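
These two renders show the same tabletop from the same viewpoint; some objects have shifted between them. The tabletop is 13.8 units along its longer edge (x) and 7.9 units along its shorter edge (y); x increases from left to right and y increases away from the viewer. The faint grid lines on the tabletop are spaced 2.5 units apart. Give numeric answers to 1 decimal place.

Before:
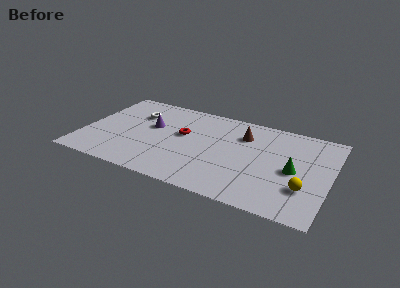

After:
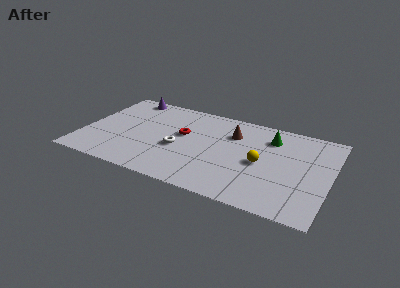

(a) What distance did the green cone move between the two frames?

2.8

From (11.8, 3.7) to (10.3, 6.1), the green cone covered √(1.5² + 2.4²) ≈ 2.8 units.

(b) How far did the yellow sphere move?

2.8

The yellow sphere moved from about (12.5, 2.4) to (10.0, 3.7), a distance of √(2.5² + 1.3²) ≈ 2.8.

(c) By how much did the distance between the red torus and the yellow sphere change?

-2.7

The distance was about 7.3 in the first image and 4.6 in the second, so they moved 2.7 units closer together.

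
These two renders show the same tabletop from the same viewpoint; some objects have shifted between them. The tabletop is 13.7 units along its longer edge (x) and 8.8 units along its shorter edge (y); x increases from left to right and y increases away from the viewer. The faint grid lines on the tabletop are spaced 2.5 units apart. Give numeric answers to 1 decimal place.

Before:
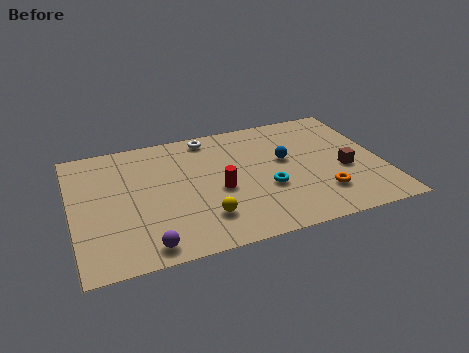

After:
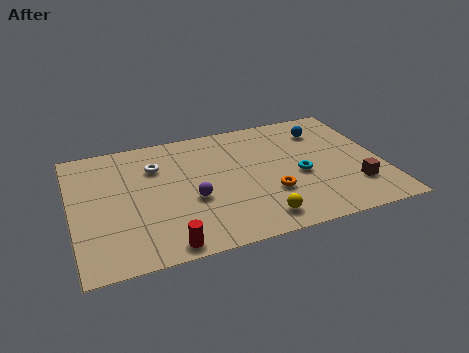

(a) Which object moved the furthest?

the red cylinder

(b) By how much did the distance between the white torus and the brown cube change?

+2.3

The distance was about 7.1 in the first image and 9.4 in the second, so they moved 2.3 units further apart.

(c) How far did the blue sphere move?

2.5

The blue sphere was near (9.5, 5.1) before and (11.4, 6.8) after, so it travelled √(1.9² + 1.7²) ≈ 2.5 units.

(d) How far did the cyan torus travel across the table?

1.6

From (8.5, 3.3) to (10.0, 3.8), the cyan torus covered √(1.5² + 0.5²) ≈ 1.6 units.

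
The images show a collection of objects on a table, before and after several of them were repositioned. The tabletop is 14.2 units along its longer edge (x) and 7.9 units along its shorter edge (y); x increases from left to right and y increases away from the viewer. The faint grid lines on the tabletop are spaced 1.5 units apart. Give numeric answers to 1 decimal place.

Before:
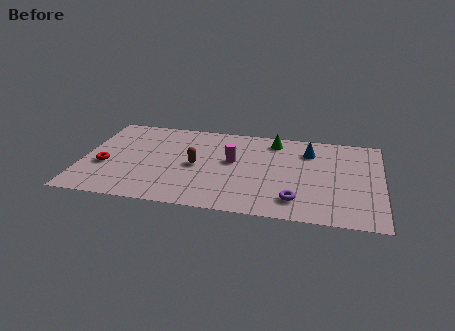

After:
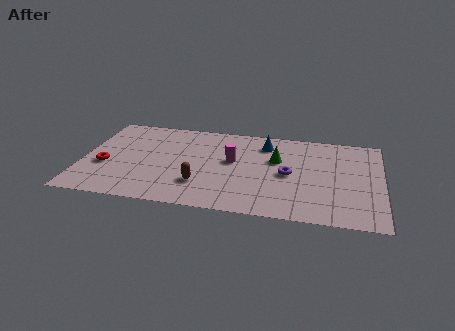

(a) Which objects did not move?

the magenta cylinder and the red torus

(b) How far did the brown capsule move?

1.6

The brown capsule was near (5.4, 3.8) before and (5.7, 2.2) after, so it travelled √(0.3² + 1.6²) ≈ 1.6 units.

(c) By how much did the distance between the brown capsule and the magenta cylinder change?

+0.9

The distance was about 1.8 in the first image and 2.7 in the second, so they moved 0.9 units further apart.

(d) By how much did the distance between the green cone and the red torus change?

-0.4

Before: roughly 8.7 units apart; after: 8.3. That's 0.4 units closer together.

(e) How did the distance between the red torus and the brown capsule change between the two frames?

+0.3

The distance was about 4.4 in the first image and 4.7 in the second, so they moved 0.3 units further apart.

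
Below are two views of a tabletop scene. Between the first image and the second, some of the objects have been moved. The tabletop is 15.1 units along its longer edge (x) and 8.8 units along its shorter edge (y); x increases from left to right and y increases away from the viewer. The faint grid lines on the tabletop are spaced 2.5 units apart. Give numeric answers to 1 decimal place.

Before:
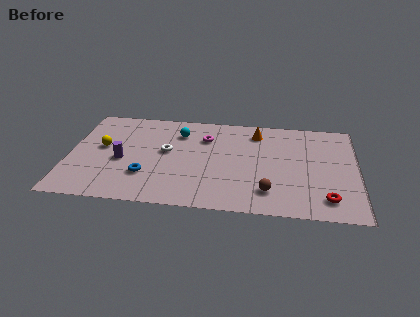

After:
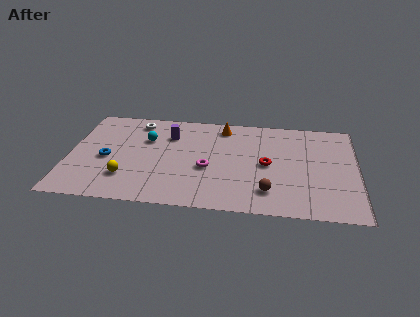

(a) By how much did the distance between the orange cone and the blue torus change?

-0.3

They were about 7.3 units apart before and 7.0 after — 0.3 units closer together.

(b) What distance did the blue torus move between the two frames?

2.5

The blue torus moved from about (4.1, 2.6) to (2.0, 3.9), a distance of √(2.1² + 1.3²) ≈ 2.5.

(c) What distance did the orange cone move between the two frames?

1.8

From (9.8, 7.2) to (8.0, 7.5), the orange cone covered √(1.8² + 0.3²) ≈ 1.8 units.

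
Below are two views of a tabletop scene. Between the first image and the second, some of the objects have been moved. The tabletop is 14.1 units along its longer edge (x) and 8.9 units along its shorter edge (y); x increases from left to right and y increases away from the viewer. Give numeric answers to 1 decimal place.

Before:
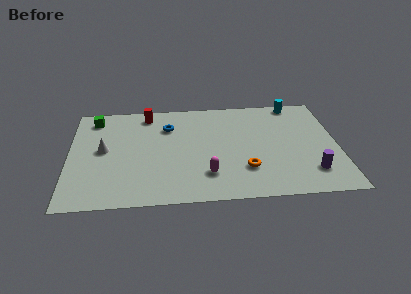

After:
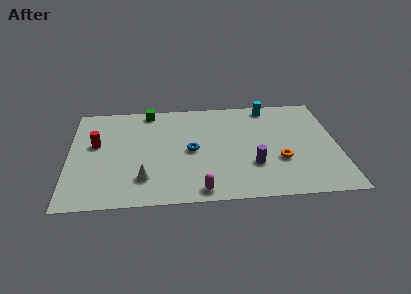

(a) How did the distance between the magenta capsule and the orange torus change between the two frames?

+2.7

The distance was about 2.0 in the first image and 4.7 in the second, so they moved 2.7 units further apart.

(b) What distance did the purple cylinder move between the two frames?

3.1

From (12.6, 2.0) to (9.6, 2.8), the purple cylinder covered √(3.0² + 0.8²) ≈ 3.1 units.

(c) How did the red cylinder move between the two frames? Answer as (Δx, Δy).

(-2.7, -2.5)

From the two frames, the red cylinder sits at roughly (4.1, 7.7) before and (1.4, 5.2) after.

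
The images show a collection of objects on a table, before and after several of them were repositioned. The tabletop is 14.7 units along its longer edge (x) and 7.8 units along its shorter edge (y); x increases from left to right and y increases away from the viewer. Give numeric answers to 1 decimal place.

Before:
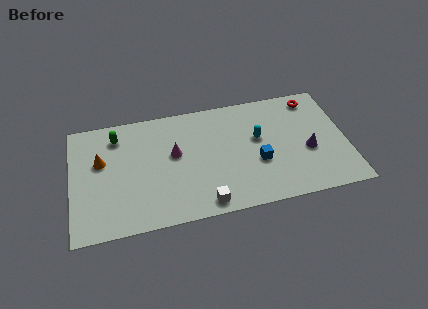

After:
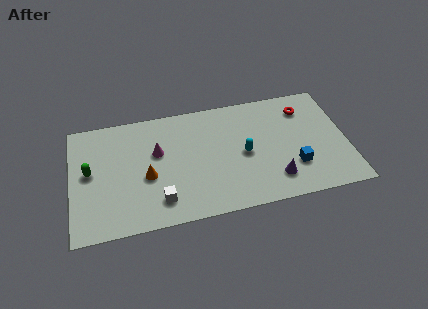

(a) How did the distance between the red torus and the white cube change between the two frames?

+0.7

The distance was about 8.5 in the first image and 9.2 in the second, so they moved 0.7 units further apart.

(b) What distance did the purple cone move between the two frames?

2.4

From (12.6, 3.2) to (10.7, 1.7), the purple cone covered √(1.9² + 1.5²) ≈ 2.4 units.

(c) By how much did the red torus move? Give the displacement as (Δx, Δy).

(-0.5, -0.6)

From the two frames, the red torus sits at roughly (13.1, 6.7) before and (12.6, 6.1) after.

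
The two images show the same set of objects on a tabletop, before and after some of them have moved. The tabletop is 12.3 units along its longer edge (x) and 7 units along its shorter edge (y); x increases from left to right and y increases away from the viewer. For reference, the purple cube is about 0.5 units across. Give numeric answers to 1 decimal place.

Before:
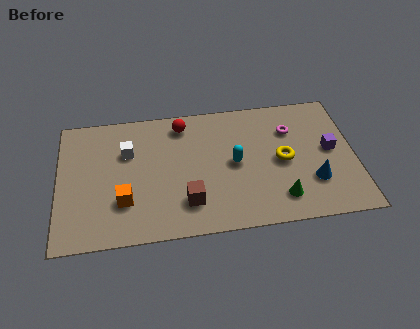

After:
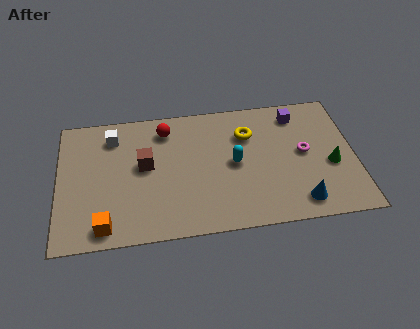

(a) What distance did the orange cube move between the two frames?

1.4

The orange cube was near (2.7, 2.1) before and (1.9, 0.9) after, so it travelled √(0.8² + 1.2²) ≈ 1.4 units.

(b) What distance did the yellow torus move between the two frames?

2.1

The yellow torus was near (9.3, 3.4) before and (7.9, 5.0) after, so it travelled √(1.4² + 1.6²) ≈ 2.1 units.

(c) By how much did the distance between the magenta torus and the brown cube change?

+1.1

The distance was about 5.5 in the first image and 6.6 in the second, so they moved 1.1 units further apart.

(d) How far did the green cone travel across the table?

2.7

The green cone moved from about (9.1, 1.4) to (11.3, 2.9), a distance of √(2.2² + 1.5²) ≈ 2.7.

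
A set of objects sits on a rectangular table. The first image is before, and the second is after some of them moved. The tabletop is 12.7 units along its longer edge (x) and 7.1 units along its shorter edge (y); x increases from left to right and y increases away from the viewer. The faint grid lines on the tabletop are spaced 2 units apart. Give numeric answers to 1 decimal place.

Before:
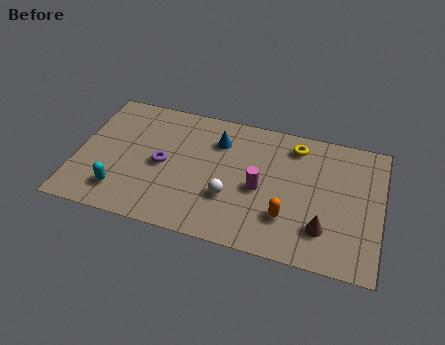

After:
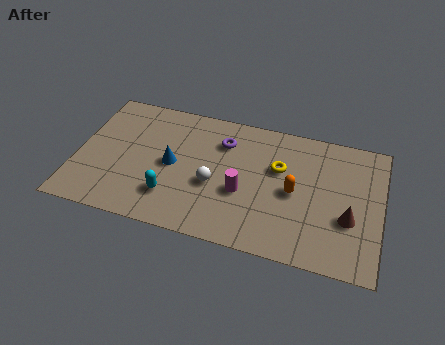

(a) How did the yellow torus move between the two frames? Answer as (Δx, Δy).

(-0.6, -1.4)

The yellow torus was at about (9.0, 5.9) and moved to about (8.4, 4.5).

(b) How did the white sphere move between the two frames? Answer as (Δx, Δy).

(-0.7, 0.5)

From the two frames, the white sphere sits at roughly (6.5, 2.4) before and (5.8, 2.9) after.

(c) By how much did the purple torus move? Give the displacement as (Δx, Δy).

(2.4, 1.9)

The purple torus was at about (3.6, 3.4) and moved to about (6.0, 5.3).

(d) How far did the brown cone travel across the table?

1.3

From (10.4, 1.8) to (11.4, 2.6), the brown cone covered √(1.0² + 0.8²) ≈ 1.3 units.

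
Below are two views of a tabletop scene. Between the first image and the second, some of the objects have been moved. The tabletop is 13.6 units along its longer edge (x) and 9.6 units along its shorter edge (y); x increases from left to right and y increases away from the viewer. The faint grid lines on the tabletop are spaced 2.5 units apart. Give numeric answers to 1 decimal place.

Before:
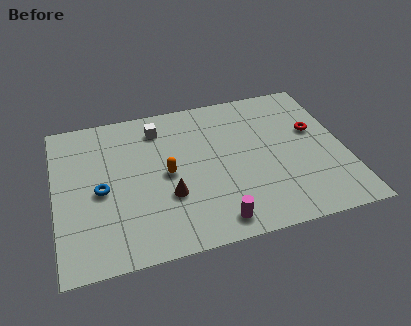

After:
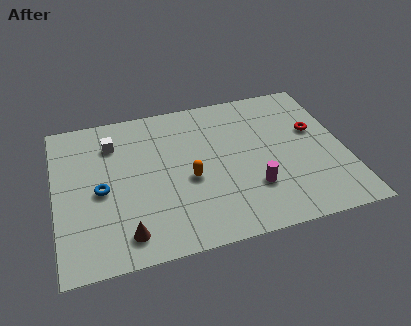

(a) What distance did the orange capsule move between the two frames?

1.2

From (5.2, 4.7) to (6.2, 4.1), the orange capsule covered √(1.0² + 0.6²) ≈ 1.2 units.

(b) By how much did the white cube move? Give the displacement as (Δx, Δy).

(-2.2, -0.5)

The white cube started near (5.0, 7.8) and ended near (2.8, 7.3).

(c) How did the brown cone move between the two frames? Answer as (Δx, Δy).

(-2.1, -1.8)

From the two frames, the brown cone sits at roughly (5.2, 3.3) before and (3.1, 1.5) after.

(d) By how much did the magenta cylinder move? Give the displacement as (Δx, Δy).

(1.9, 1.6)

The magenta cylinder was at about (7.2, 1.2) and moved to about (9.1, 2.8).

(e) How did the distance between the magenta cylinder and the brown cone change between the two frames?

+3.2

The distance was about 2.9 in the first image and 6.1 in the second, so they moved 3.2 units further apart.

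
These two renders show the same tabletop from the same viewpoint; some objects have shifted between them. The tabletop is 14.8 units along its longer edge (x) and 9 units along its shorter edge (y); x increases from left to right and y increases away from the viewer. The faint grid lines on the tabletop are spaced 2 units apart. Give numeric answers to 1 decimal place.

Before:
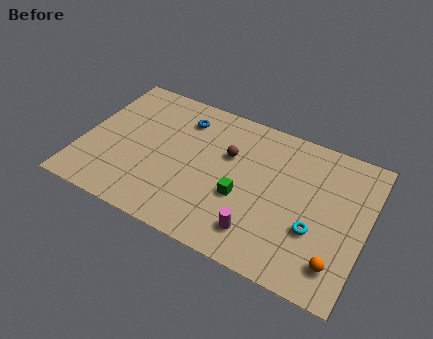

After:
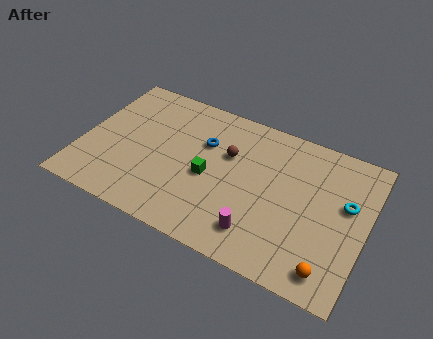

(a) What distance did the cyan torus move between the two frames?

2.6

The cyan torus moved from about (12.3, 3.2) to (13.7, 5.4), a distance of √(1.4² + 2.2²) ≈ 2.6.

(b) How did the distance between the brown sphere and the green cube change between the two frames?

-0.5

Before: roughly 2.5 units apart; after: 2.0. That's 0.5 units closer together.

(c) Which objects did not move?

the brown sphere and the magenta cylinder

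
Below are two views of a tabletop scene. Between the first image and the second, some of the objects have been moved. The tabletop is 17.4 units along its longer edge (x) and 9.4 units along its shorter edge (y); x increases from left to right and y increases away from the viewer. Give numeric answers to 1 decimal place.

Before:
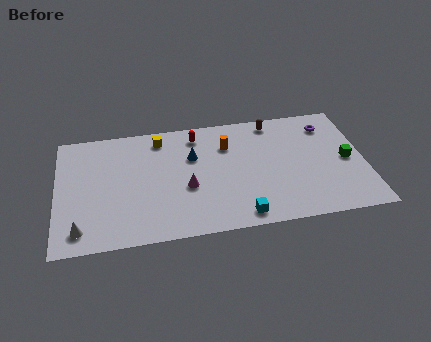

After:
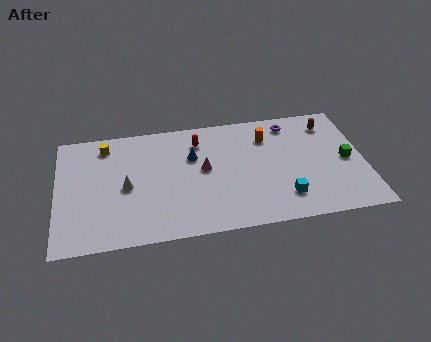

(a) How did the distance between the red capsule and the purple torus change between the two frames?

-2.2

The distance was about 7.5 in the first image and 5.3 in the second, so they moved 2.2 units closer together.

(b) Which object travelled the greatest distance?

the white cone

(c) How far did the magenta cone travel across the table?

1.6

From (7.3, 3.8) to (8.3, 5.1), the magenta cone covered √(1.0² + 1.3²) ≈ 1.6 units.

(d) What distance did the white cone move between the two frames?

3.9

The white cone was near (1.3, 1.5) before and (3.9, 4.4) after, so it travelled √(2.6² + 2.9²) ≈ 3.9 units.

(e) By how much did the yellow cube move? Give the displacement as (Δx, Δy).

(-3.1, -0.1)

The yellow cube was at about (5.9, 8.0) and moved to about (2.8, 7.9).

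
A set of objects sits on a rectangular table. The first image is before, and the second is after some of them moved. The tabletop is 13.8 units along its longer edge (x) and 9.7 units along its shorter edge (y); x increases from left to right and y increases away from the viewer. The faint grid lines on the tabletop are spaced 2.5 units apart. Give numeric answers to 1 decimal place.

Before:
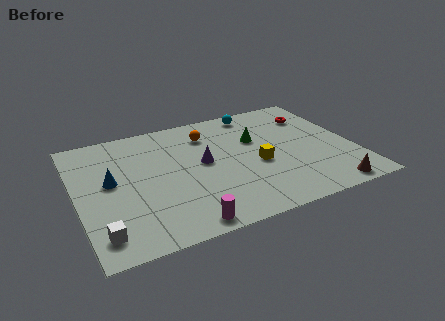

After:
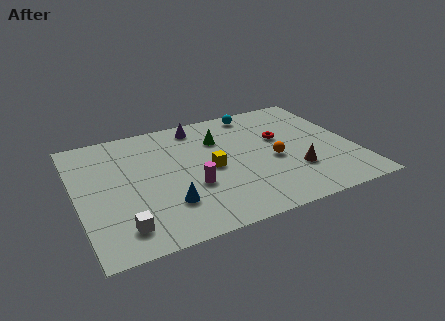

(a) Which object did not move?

the cyan sphere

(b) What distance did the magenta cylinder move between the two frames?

2.7

From (4.8, 0.9) to (5.5, 3.5), the magenta cylinder covered √(0.7² + 2.6²) ≈ 2.7 units.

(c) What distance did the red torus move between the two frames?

2.4

The red torus was near (12.2, 7.3) before and (10.3, 5.9) after, so it travelled √(1.9² + 1.4²) ≈ 2.4 units.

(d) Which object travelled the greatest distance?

the orange sphere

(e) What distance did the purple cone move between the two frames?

3.2

The purple cone was near (6.3, 5.2) before and (6.4, 8.4) after, so it travelled √(0.1² + 3.2²) ≈ 3.2 units.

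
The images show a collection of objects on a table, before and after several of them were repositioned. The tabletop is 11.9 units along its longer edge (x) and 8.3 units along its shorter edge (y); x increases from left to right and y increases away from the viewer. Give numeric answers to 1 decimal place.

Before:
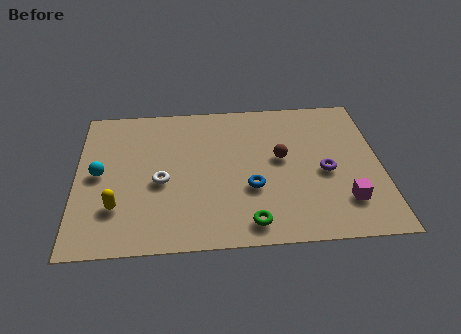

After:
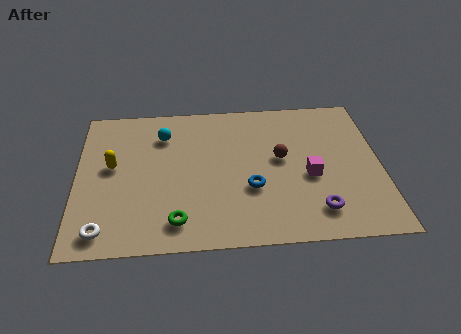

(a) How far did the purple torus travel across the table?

2.1

From (9.7, 3.7) to (9.3, 1.6), the purple torus covered √(0.4² + 2.1²) ≈ 2.1 units.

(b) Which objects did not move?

the blue torus and the brown sphere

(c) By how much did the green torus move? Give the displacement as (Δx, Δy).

(-2.8, 0.3)

From the two frames, the green torus sits at roughly (6.7, 1.1) before and (3.9, 1.4) after.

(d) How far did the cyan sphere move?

3.3

The cyan sphere moved from about (0.9, 4.2) to (3.4, 6.3), a distance of √(2.5² + 2.1²) ≈ 3.3.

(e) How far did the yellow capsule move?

2.3

The yellow capsule moved from about (1.6, 2.3) to (1.4, 4.6), a distance of √(0.2² + 2.3²) ≈ 2.3.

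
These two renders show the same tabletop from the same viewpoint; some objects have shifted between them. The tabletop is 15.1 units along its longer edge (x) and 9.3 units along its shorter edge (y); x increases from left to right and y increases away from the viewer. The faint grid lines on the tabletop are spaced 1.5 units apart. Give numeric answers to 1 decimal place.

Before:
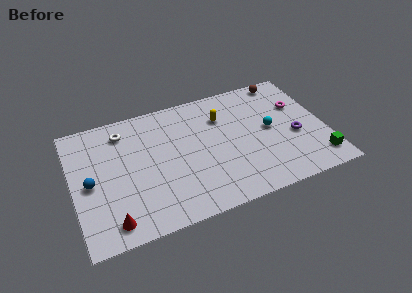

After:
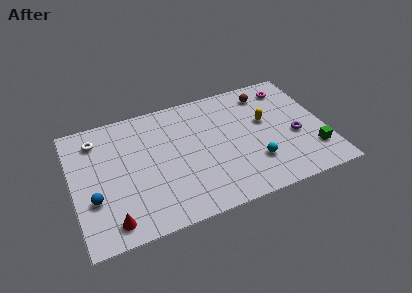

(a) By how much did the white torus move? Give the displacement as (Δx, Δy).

(-1.6, -0.1)

From the two frames, the white torus sits at roughly (3.2, 7.6) before and (1.6, 7.5) after.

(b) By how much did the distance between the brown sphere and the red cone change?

-1.4

Before: roughly 13.2 units apart; after: 11.8. That's 1.4 units closer together.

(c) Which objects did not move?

the red cone and the purple torus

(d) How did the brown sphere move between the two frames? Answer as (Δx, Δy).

(-1.2, -0.7)

From the two frames, the brown sphere sits at roughly (13.1, 8.4) before and (11.9, 7.7) after.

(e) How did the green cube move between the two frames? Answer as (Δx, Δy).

(-0.2, 0.7)

From the two frames, the green cube sits at roughly (14.3, 1.6) before and (14.1, 2.3) after.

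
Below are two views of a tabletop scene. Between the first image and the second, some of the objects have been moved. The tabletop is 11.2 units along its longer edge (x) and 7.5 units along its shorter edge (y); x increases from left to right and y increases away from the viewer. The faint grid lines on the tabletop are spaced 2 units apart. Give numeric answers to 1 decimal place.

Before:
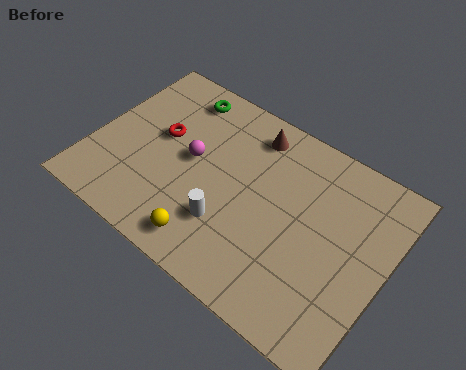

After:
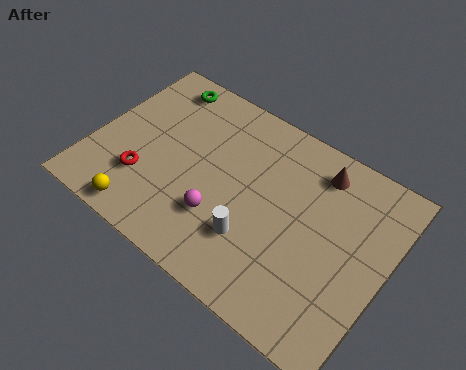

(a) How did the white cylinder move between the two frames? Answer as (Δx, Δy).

(1.0, 0.0)

The white cylinder started near (5.5, 2.2) and ended near (6.5, 2.2).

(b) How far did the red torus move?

2.1

From (2.4, 4.3) to (2.2, 2.2), the red torus covered √(0.2² + 2.1²) ≈ 2.1 units.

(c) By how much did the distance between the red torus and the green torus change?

+2.2

Before: roughly 2.1 units apart; after: 4.3. That's 2.2 units further apart.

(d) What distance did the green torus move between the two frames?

0.8

The green torus was near (2.7, 6.4) before and (1.9, 6.5) after, so it travelled √(0.8² + 0.1²) ≈ 0.8 units.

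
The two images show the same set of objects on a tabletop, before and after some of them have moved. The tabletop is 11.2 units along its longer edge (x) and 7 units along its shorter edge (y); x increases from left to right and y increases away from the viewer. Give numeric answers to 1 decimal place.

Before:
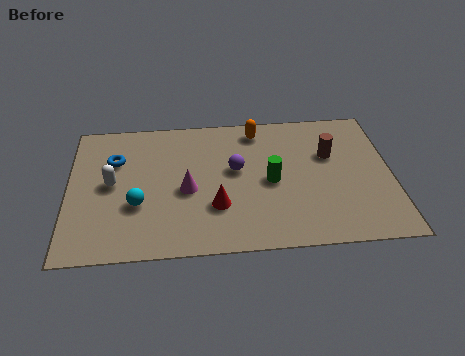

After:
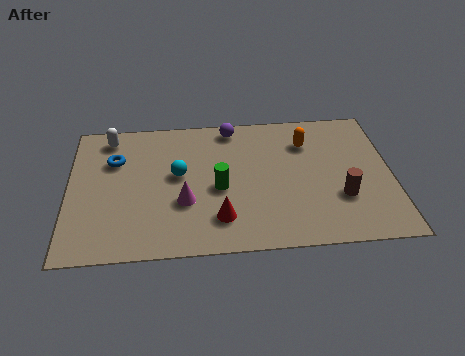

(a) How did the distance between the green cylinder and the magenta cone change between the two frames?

-1.6

They were about 2.9 units apart before and 1.3 after — 1.6 units closer together.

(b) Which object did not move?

the blue torus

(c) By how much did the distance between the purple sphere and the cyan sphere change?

-0.7

Before: roughly 3.7 units apart; after: 3.0. That's 0.7 units closer together.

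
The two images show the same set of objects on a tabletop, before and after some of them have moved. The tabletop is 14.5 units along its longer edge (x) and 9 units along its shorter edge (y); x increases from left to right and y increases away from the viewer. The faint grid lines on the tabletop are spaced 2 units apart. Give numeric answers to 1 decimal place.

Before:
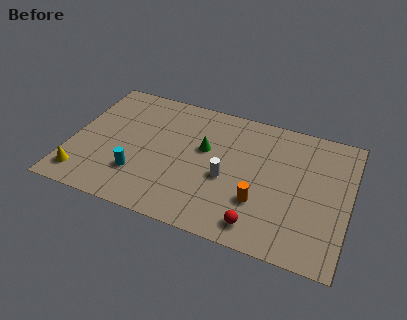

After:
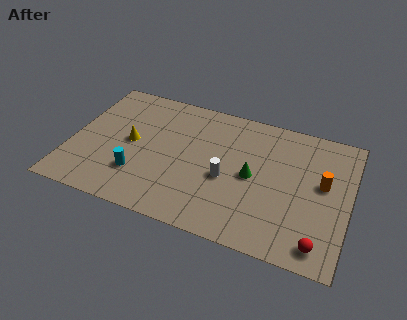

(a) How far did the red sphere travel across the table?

3.1

From (10.1, 1.3) to (13.2, 1.2), the red sphere covered √(3.1² + 0.1²) ≈ 3.1 units.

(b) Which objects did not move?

the white cylinder and the cyan cylinder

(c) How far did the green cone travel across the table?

2.8

The green cone was near (6.9, 5.4) before and (9.5, 4.4) after, so it travelled √(2.6² + 1.0²) ≈ 2.8 units.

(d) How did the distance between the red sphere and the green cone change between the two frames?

-0.3

Before: roughly 5.2 units apart; after: 4.9. That's 0.3 units closer together.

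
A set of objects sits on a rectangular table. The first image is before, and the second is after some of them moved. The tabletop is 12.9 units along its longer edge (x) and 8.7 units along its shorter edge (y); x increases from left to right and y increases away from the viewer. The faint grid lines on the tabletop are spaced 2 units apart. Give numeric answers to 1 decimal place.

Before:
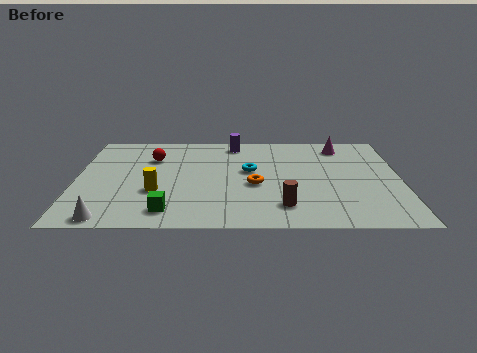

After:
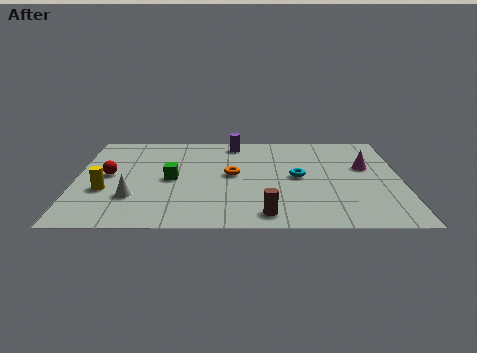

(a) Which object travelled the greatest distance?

the green cube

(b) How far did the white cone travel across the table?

2.0

From (1.4, 0.8) to (2.3, 2.6), the white cone covered √(0.9² + 1.8²) ≈ 2.0 units.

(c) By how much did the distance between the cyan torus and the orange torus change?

+1.3

Before: roughly 1.3 units apart; after: 2.6. That's 1.3 units further apart.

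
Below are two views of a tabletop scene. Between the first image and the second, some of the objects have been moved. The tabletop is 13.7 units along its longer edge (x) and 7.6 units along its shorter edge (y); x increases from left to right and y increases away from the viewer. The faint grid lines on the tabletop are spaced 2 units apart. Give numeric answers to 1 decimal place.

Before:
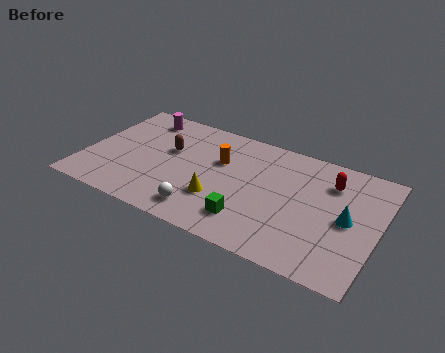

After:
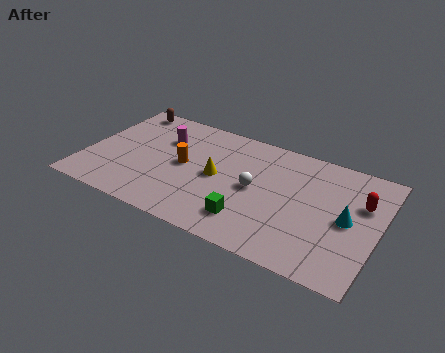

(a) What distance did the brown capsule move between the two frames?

3.3

The brown capsule was near (3.8, 4.6) before and (1.3, 6.8) after, so it travelled √(2.5² + 2.2²) ≈ 3.3 units.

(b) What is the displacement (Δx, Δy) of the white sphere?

(2.1, 2.5)

From the two frames, the white sphere sits at roughly (5.9, 1.3) before and (8.0, 3.8) after.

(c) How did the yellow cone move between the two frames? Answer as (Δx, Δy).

(-0.3, 1.4)

From the two frames, the yellow cone sits at roughly (6.5, 2.4) before and (6.2, 3.8) after.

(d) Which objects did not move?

the green cube and the cyan cone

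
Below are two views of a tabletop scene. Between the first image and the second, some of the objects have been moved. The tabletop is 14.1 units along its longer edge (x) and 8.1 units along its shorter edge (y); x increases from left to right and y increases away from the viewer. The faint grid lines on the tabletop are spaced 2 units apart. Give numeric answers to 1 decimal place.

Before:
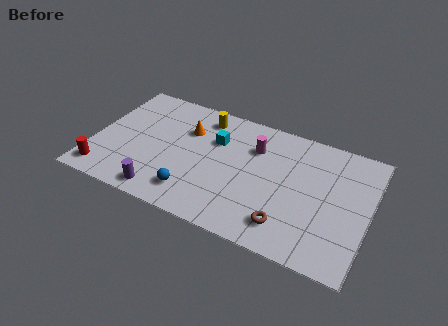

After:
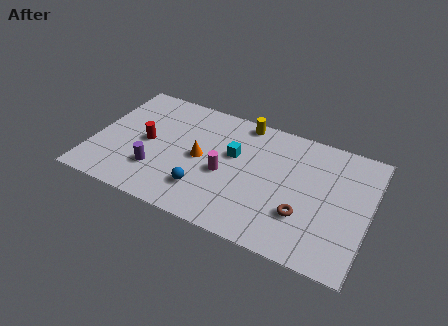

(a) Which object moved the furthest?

the red cylinder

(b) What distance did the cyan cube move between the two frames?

1.2

The cyan cube moved from about (6.1, 5.5) to (7.1, 4.9), a distance of √(1.0² + 0.6²) ≈ 1.2.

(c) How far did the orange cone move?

1.8

From (4.6, 5.6) to (5.5, 4.0), the orange cone covered √(0.9² + 1.6²) ≈ 1.8 units.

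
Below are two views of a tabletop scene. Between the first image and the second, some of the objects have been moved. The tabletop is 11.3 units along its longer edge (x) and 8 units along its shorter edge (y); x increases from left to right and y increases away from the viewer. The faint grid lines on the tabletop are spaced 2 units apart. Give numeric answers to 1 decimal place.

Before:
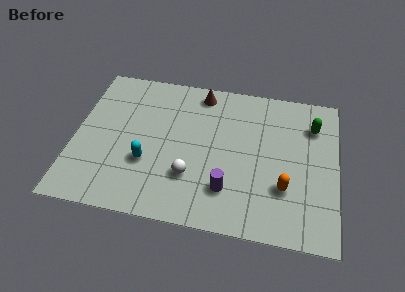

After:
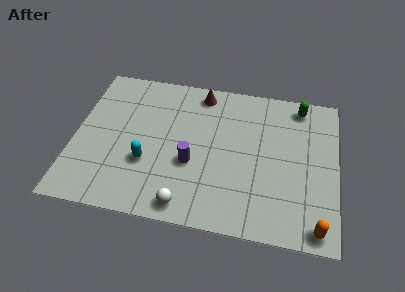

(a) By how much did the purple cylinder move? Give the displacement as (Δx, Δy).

(-1.6, 1.1)

From the two frames, the purple cylinder sits at roughly (6.7, 2.0) before and (5.1, 3.1) after.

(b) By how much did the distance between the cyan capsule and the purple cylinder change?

-1.7

Before: roughly 3.6 units apart; after: 1.9. That's 1.7 units closer together.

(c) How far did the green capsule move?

1.2

From (10.2, 6.0) to (9.6, 7.0), the green capsule covered √(0.6² + 1.0²) ≈ 1.2 units.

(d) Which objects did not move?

the brown cone and the cyan capsule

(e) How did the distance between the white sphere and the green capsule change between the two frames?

+1.4

They were about 6.2 units apart before and 7.6 after — 1.4 units further apart.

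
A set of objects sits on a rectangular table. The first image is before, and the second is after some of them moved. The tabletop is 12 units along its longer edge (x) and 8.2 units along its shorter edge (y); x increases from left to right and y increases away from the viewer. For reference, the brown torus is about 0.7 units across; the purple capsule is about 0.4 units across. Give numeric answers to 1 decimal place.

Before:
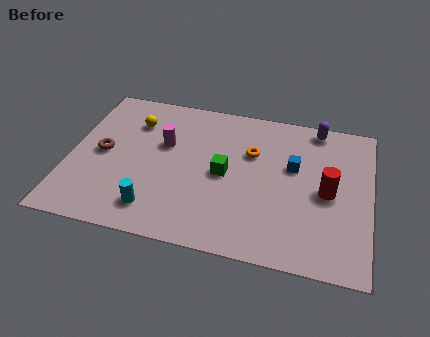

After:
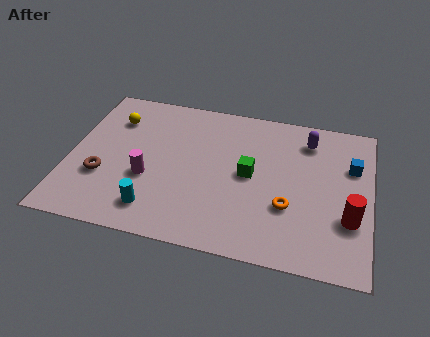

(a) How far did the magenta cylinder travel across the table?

2.1

From (3.7, 5.1) to (3.2, 3.1), the magenta cylinder covered √(0.5² + 2.0²) ≈ 2.1 units.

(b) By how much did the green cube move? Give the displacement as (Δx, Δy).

(1.0, 0.2)

The green cube was at about (6.2, 4.0) and moved to about (7.2, 4.2).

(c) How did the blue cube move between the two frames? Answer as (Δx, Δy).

(2.3, 0.5)

From the two frames, the blue cube sits at roughly (8.9, 5.0) before and (11.2, 5.5) after.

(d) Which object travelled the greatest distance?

the orange torus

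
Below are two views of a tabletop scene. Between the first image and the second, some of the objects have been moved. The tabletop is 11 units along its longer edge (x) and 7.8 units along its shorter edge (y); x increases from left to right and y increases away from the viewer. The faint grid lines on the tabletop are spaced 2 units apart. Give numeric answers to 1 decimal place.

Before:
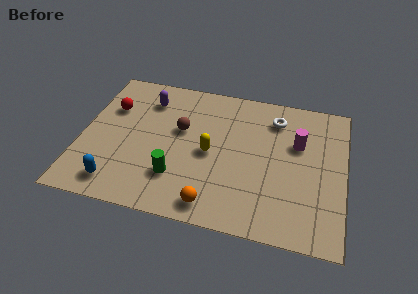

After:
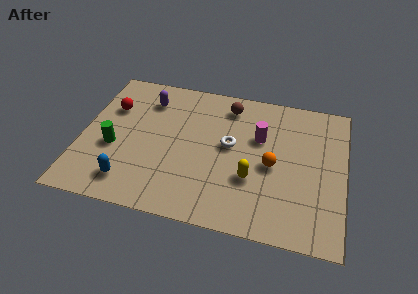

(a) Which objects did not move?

the red sphere and the purple capsule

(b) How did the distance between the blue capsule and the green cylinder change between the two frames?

-0.7

The distance was about 2.6 in the first image and 1.9 in the second, so they moved 0.7 units closer together.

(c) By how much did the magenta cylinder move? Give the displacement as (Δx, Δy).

(-1.6, 0.0)

The magenta cylinder was at about (9.0, 5.0) and moved to about (7.4, 5.0).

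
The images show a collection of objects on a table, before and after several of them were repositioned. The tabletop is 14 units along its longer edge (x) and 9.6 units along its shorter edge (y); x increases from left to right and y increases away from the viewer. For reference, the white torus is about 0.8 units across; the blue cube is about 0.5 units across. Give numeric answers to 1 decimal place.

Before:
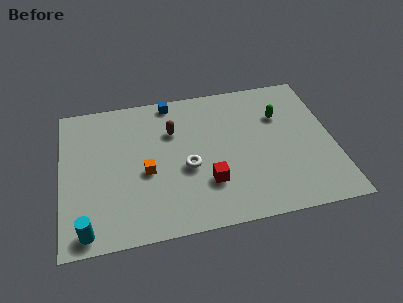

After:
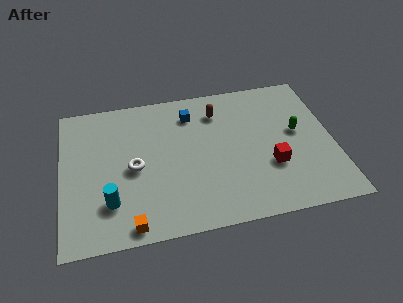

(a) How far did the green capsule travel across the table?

1.5

From (11.4, 6.6) to (12.2, 5.3), the green capsule covered √(0.8² + 1.3²) ≈ 1.5 units.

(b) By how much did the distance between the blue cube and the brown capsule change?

-0.7

They were about 2.1 units apart before and 1.4 after — 0.7 units closer together.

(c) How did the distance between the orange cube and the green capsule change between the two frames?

+2.3

They were about 7.5 units apart before and 9.8 after — 2.3 units further apart.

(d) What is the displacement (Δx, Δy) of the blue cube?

(1.0, -1.1)

From the two frames, the blue cube sits at roughly (5.8, 8.7) before and (6.8, 7.6) after.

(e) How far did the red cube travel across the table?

3.3

The red cube moved from about (7.4, 2.8) to (10.7, 3.3), a distance of √(3.3² + 0.5²) ≈ 3.3.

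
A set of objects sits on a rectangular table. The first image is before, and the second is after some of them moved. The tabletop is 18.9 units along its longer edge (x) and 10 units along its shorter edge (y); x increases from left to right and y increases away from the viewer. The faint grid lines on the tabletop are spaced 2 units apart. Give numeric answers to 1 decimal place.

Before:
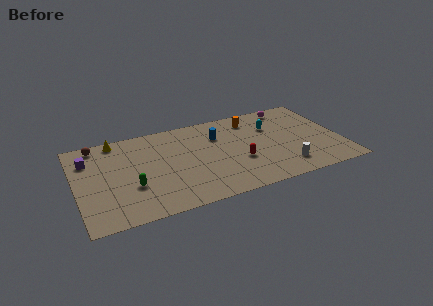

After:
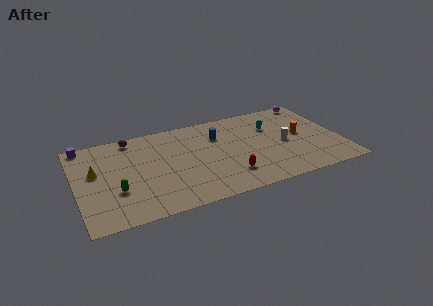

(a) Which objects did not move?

the cyan capsule and the blue cylinder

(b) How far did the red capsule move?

1.6

From (11.5, 3.7) to (10.6, 2.4), the red capsule covered √(0.9² + 1.3²) ≈ 1.6 units.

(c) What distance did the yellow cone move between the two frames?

3.5

From (3.1, 9.0) to (1.4, 5.9), the yellow cone covered √(1.7² + 3.1²) ≈ 3.5 units.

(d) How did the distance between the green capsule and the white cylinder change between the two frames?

+1.4

Before: roughly 10.9 units apart; after: 12.3. That's 1.4 units further apart.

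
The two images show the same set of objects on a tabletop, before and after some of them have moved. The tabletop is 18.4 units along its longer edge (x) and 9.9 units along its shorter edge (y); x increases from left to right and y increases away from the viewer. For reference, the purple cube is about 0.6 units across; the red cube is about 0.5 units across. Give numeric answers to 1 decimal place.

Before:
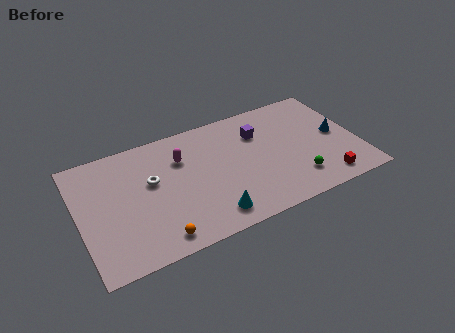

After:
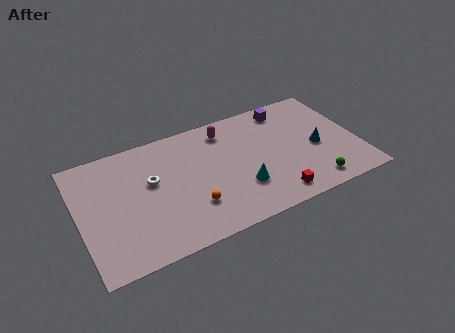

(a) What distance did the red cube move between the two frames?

3.4

The red cube was near (15.8, 1.4) before and (12.4, 1.4) after, so it travelled √(3.4² + 0.0²) ≈ 3.4 units.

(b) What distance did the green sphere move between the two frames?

1.3

From (14.0, 2.2) to (15.0, 1.4), the green sphere covered √(1.0² + 0.8²) ≈ 1.3 units.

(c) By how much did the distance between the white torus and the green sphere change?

+1.2

They were about 9.9 units apart before and 11.1 after — 1.2 units further apart.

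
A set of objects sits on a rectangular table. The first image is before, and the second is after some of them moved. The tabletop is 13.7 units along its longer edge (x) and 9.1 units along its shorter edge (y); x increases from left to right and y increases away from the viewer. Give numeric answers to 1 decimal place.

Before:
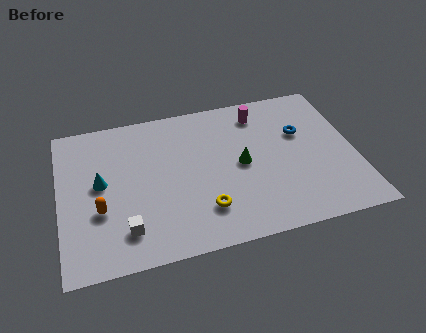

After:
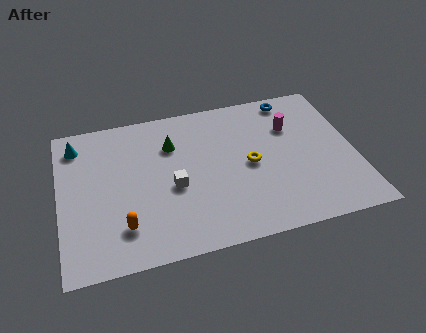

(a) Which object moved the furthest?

the green cone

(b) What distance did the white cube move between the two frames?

3.0

The white cube moved from about (2.9, 1.9) to (5.2, 3.9), a distance of √(2.3² + 2.0²) ≈ 3.0.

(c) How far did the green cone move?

3.7

The green cone was near (8.4, 4.5) before and (5.3, 6.5) after, so it travelled √(3.1² + 2.0²) ≈ 3.7 units.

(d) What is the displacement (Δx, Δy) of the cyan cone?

(-1.0, 2.6)

The cyan cone started near (1.9, 4.9) and ended near (0.9, 7.5).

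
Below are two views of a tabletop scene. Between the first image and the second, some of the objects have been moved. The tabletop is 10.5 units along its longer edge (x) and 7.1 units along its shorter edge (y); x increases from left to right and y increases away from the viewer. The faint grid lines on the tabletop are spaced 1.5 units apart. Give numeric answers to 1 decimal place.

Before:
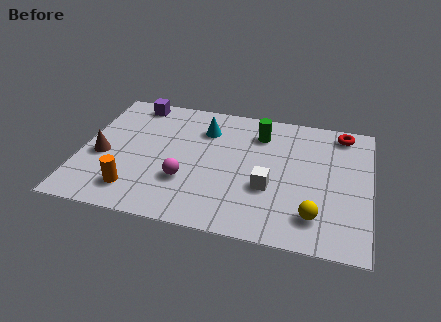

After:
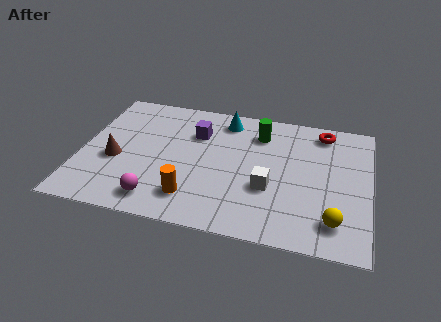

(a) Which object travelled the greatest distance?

the purple cube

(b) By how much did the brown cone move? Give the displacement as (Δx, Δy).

(0.5, -0.1)

From the two frames, the brown cone sits at roughly (0.8, 3.0) before and (1.3, 2.9) after.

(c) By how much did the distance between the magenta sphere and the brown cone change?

-0.7

Before: roughly 3.2 units apart; after: 2.5. That's 0.7 units closer together.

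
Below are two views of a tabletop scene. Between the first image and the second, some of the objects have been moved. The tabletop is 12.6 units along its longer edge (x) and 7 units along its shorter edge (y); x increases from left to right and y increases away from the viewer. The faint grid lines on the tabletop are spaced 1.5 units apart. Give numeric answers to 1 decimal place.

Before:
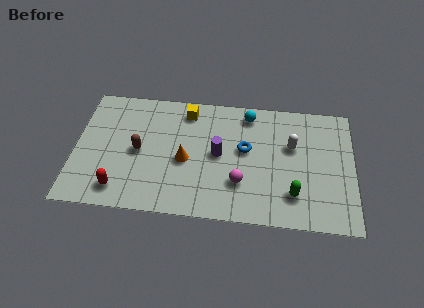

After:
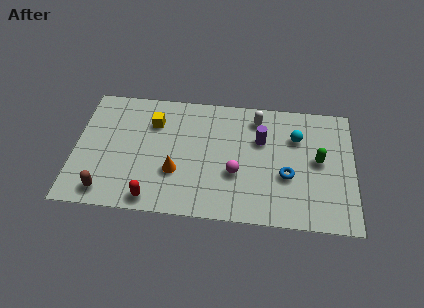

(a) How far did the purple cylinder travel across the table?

2.1

The purple cylinder moved from about (6.5, 3.6) to (8.4, 4.6), a distance of √(1.9² + 1.0²) ≈ 2.1.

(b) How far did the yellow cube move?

1.7

The yellow cube moved from about (5.0, 5.9) to (3.5, 5.1), a distance of √(1.5² + 0.8²) ≈ 1.7.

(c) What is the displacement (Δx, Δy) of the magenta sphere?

(-0.2, 0.5)

The magenta sphere started near (7.5, 2.1) and ended near (7.3, 2.6).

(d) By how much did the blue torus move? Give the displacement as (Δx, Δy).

(1.9, -1.3)

The blue torus was at about (7.7, 4.0) and moved to about (9.6, 2.7).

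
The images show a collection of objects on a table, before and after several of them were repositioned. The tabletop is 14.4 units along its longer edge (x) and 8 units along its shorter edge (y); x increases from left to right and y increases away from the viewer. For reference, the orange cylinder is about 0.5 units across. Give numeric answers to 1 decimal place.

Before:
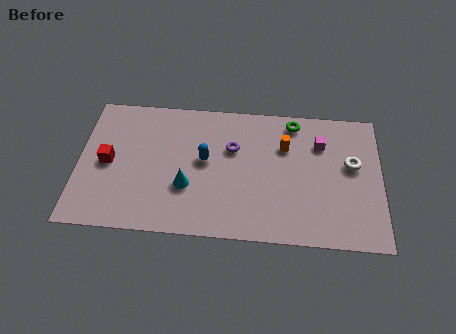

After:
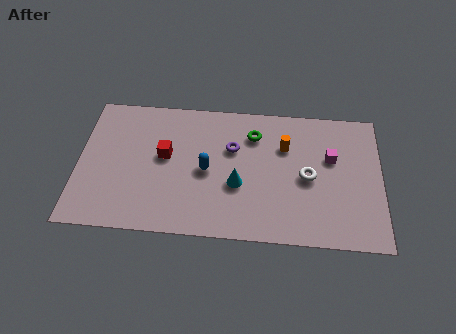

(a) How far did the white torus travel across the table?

2.3

The white torus was near (13.0, 4.7) before and (10.9, 3.8) after, so it travelled √(2.1² + 0.9²) ≈ 2.3 units.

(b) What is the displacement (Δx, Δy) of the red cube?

(2.7, 0.6)

From the two frames, the red cube sits at roughly (1.4, 3.9) before and (4.1, 4.5) after.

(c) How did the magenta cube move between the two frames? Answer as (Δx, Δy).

(0.5, -0.8)

The magenta cube was at about (11.5, 5.8) and moved to about (12.0, 5.0).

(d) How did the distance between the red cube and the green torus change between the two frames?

-4.8

The distance was about 9.3 in the first image and 4.5 in the second, so they moved 4.8 units closer together.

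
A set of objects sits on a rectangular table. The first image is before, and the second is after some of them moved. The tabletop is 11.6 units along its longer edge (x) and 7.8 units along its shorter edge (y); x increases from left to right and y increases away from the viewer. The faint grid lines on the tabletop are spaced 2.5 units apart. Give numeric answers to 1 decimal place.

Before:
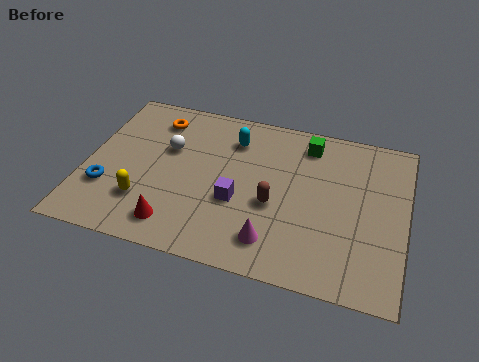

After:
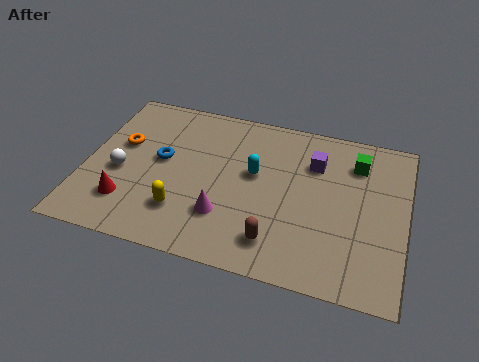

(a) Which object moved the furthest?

the purple cube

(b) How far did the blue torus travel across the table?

2.6

The blue torus was near (0.9, 2.4) before and (2.7, 4.3) after, so it travelled √(1.8² + 1.9²) ≈ 2.6 units.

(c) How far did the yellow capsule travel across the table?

1.4

The yellow capsule moved from about (2.3, 2.1) to (3.7, 2.0), a distance of √(1.4² + 0.1²) ≈ 1.4.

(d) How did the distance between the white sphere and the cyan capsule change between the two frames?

+2.4

They were about 2.5 units apart before and 4.9 after — 2.4 units further apart.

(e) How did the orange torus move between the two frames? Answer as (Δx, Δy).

(-1.1, -1.6)

The orange torus was at about (2.3, 6.3) and moved to about (1.2, 4.7).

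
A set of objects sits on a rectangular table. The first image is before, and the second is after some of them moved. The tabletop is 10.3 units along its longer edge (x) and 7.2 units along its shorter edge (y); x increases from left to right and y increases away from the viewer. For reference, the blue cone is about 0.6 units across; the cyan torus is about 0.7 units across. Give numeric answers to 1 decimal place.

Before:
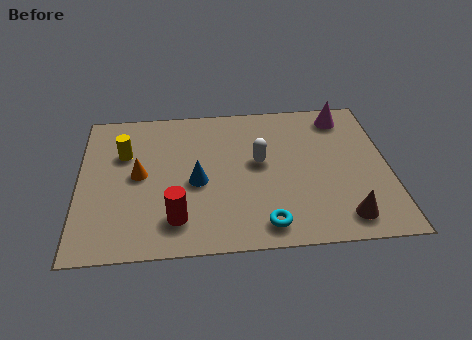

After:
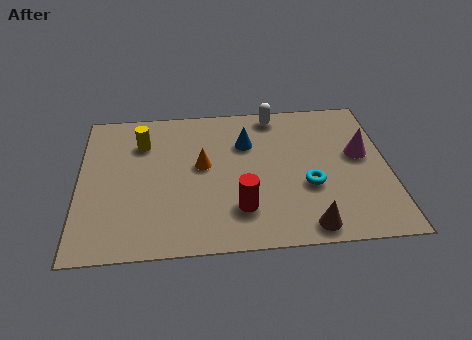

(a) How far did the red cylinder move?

2.1

The red cylinder moved from about (3.2, 1.5) to (5.3, 1.8), a distance of √(2.1² + 0.3²) ≈ 2.1.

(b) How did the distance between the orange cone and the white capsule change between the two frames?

-0.5

The distance was about 4.0 in the first image and 3.5 in the second, so they moved 0.5 units closer together.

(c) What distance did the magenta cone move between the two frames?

2.1

From (8.9, 6.1) to (9.4, 4.1), the magenta cone covered √(0.5² + 2.0²) ≈ 2.1 units.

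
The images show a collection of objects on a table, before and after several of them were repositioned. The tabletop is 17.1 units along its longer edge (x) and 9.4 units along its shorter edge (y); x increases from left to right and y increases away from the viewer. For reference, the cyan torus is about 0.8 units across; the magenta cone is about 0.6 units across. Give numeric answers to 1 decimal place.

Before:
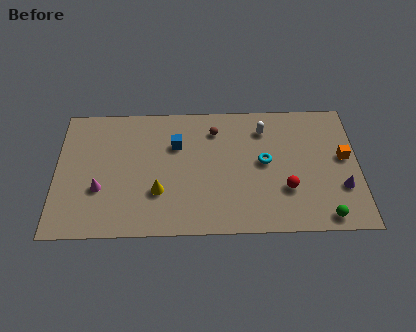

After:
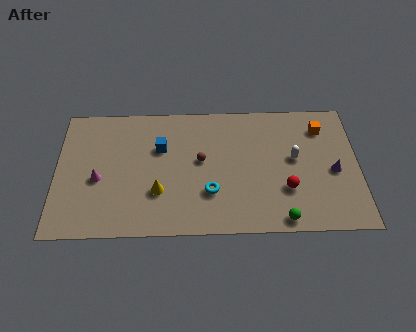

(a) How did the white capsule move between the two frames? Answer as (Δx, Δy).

(1.7, -2.2)

The white capsule started near (11.8, 7.4) and ended near (13.5, 5.2).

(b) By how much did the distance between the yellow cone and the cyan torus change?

-3.4

They were about 6.3 units apart before and 2.9 after — 3.4 units closer together.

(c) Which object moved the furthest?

the cyan torus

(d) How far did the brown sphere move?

2.3

The brown sphere was near (9.0, 7.4) before and (8.2, 5.2) after, so it travelled √(0.8² + 2.2²) ≈ 2.3 units.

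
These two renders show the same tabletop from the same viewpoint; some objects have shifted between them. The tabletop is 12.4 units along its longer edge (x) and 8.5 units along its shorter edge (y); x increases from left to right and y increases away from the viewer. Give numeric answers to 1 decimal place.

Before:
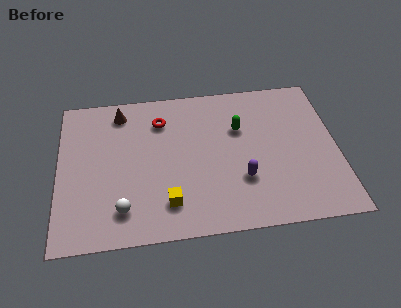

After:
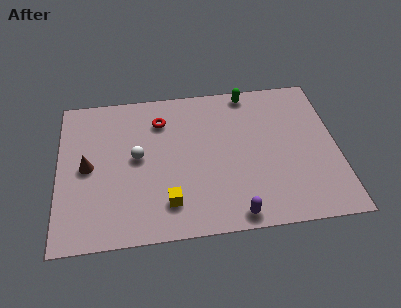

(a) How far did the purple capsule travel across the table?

1.9

The purple capsule moved from about (8.1, 2.7) to (7.7, 0.8), a distance of √(0.4² + 1.9²) ≈ 1.9.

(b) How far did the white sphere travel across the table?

2.9

The white sphere was near (2.8, 1.7) before and (3.5, 4.5) after, so it travelled √(0.7² + 2.8²) ≈ 2.9 units.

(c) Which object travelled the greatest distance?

the brown cone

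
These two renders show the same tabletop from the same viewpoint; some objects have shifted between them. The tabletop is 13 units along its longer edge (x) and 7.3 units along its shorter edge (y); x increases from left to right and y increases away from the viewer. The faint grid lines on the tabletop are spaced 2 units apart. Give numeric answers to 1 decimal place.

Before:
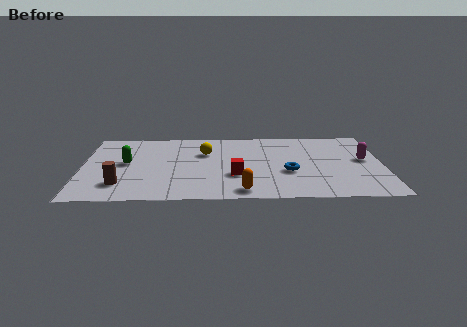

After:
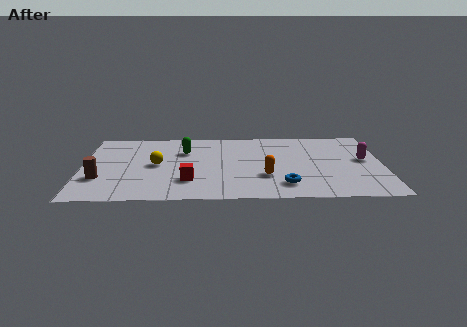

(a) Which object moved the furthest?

the green capsule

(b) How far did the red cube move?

2.1

From (6.6, 2.5) to (4.6, 2.0), the red cube covered √(2.0² + 0.5²) ≈ 2.1 units.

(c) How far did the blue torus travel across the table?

1.3

From (8.9, 2.8) to (8.7, 1.5), the blue torus covered √(0.2² + 1.3²) ≈ 1.3 units.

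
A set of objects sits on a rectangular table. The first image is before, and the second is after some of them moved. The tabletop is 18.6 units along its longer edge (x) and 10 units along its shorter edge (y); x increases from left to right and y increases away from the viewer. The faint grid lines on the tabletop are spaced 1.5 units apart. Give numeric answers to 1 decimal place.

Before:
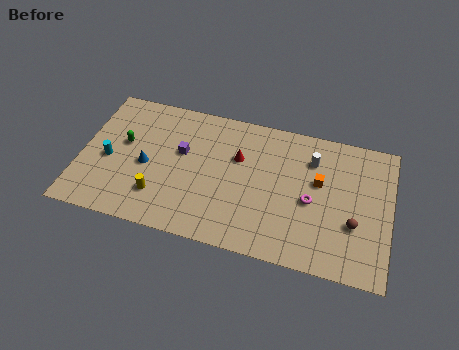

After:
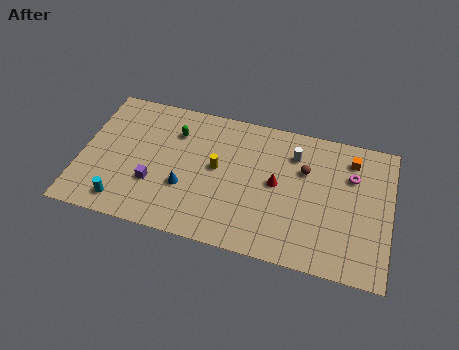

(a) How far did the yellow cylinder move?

4.4

From (4.9, 2.5) to (8.2, 5.4), the yellow cylinder covered √(3.3² + 2.9²) ≈ 4.4 units.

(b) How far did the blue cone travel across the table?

2.6

From (4.0, 4.5) to (6.4, 3.5), the blue cone covered √(2.4² + 1.0²) ≈ 2.6 units.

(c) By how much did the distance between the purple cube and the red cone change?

+4.1

They were about 3.4 units apart before and 7.5 after — 4.1 units further apart.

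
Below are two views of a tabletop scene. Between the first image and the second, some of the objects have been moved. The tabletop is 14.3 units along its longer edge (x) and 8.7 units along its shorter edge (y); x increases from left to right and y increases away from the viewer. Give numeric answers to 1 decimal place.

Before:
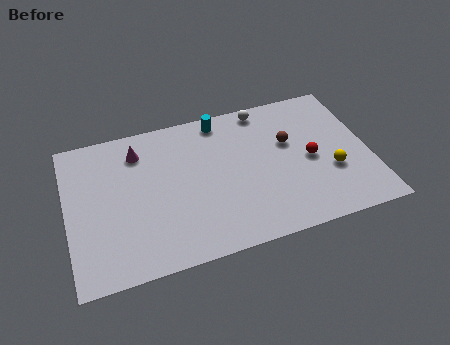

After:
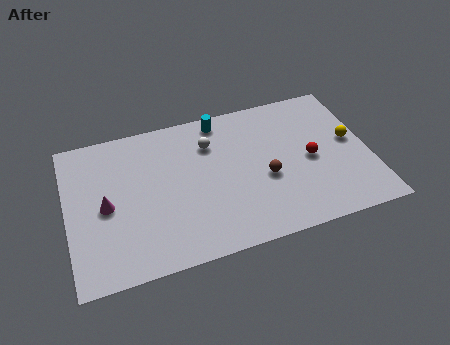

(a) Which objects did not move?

the cyan cylinder and the red sphere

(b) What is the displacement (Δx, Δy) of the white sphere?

(-2.7, -1.4)

From the two frames, the white sphere sits at roughly (9.6, 7.8) before and (6.9, 6.4) after.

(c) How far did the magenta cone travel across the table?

3.3

From (3.5, 6.9) to (1.8, 4.1), the magenta cone covered √(1.7² + 2.8²) ≈ 3.3 units.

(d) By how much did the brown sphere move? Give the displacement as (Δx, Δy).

(-1.3, -1.8)

The brown sphere was at about (10.6, 5.4) and moved to about (9.3, 3.6).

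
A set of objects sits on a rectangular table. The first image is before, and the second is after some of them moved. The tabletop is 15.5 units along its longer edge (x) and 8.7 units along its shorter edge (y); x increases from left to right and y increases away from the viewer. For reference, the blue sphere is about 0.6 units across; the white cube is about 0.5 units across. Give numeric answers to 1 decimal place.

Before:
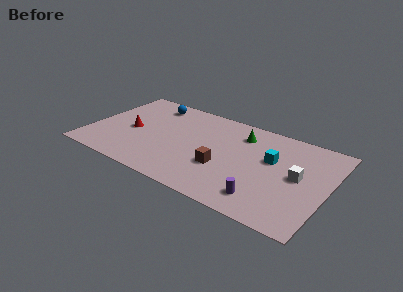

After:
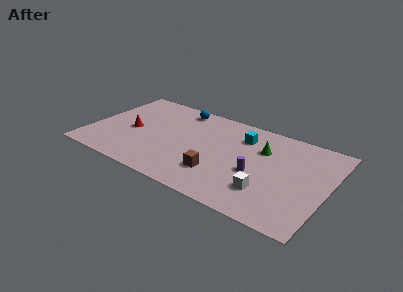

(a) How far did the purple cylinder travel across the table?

2.2

The purple cylinder moved from about (11.8, 1.6) to (11.0, 3.6), a distance of √(0.8² + 2.0²) ≈ 2.2.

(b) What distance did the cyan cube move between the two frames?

2.5

The cyan cube moved from about (11.8, 5.3) to (9.7, 6.6), a distance of √(2.1² + 1.3²) ≈ 2.5.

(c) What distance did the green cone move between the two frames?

1.7

The green cone was near (9.6, 6.8) before and (11.1, 6.0) after, so it travelled √(1.5² + 0.8²) ≈ 1.7 units.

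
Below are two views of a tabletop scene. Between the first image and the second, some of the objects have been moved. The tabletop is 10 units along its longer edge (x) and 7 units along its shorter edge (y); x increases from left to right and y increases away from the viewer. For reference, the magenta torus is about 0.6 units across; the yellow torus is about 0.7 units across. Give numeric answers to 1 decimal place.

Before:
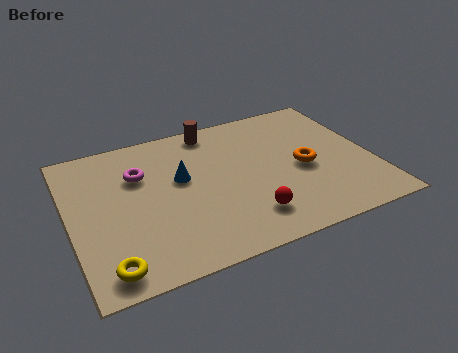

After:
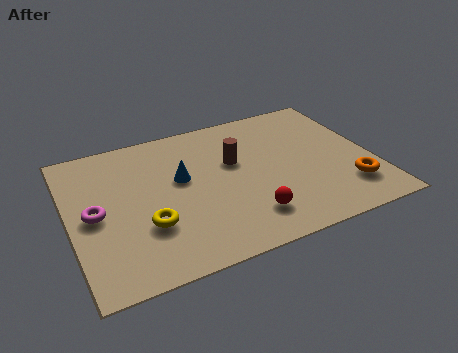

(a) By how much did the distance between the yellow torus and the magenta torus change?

-2.2

The distance was about 4.1 in the first image and 1.9 in the second, so they moved 2.2 units closer together.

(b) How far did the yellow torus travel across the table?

2.0

The yellow torus was near (1.0, 0.9) before and (2.4, 2.3) after, so it travelled √(1.4² + 1.4²) ≈ 2.0 units.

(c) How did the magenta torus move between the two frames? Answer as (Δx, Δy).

(-1.6, -1.4)

The magenta torus started near (2.4, 4.8) and ended near (0.8, 3.4).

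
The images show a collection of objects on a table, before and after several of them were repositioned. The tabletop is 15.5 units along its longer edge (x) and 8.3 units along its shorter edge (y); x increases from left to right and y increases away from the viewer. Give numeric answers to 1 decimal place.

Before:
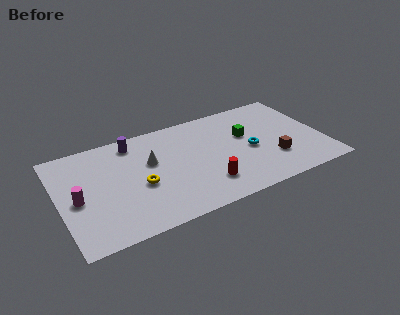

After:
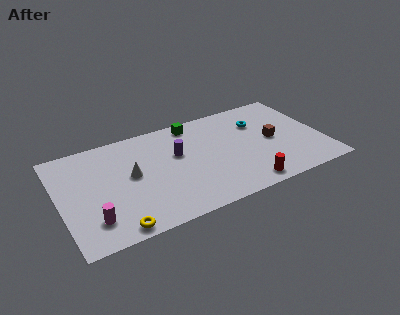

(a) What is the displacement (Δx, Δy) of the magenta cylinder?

(0.7, -1.9)

From the two frames, the magenta cylinder sits at roughly (1.0, 3.8) before and (1.7, 1.9) after.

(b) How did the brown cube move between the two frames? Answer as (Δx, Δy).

(0.2, 1.6)

The brown cube started near (12.4, 2.5) and ended near (12.6, 4.1).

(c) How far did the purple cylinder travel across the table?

3.1

The purple cylinder moved from about (4.6, 7.1) to (7.0, 5.1), a distance of √(2.4² + 2.0²) ≈ 3.1.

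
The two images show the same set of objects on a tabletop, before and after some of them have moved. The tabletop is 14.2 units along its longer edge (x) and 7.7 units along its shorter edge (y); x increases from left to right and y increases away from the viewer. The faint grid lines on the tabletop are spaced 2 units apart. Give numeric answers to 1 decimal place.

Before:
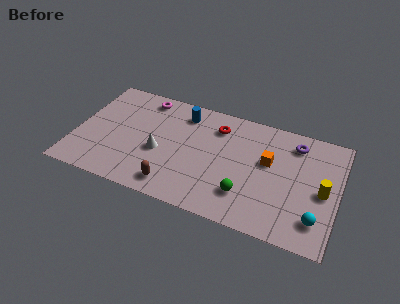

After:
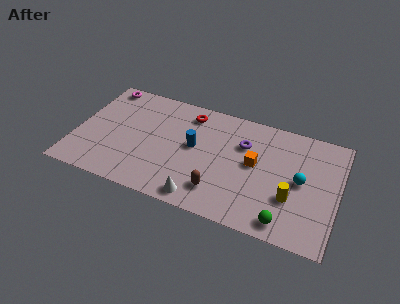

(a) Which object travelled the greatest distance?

the white cone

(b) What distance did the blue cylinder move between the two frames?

2.2

The blue cylinder moved from about (5.6, 6.3) to (6.4, 4.2), a distance of √(0.8² + 2.1²) ≈ 2.2.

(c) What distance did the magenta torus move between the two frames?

2.3

The magenta torus moved from about (3.4, 6.7) to (1.1, 6.9), a distance of √(2.3² + 0.2²) ≈ 2.3.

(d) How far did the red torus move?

1.6

From (7.5, 6.0) to (5.9, 6.4), the red torus covered √(1.6² + 0.4²) ≈ 1.6 units.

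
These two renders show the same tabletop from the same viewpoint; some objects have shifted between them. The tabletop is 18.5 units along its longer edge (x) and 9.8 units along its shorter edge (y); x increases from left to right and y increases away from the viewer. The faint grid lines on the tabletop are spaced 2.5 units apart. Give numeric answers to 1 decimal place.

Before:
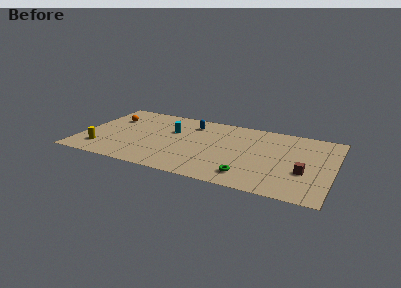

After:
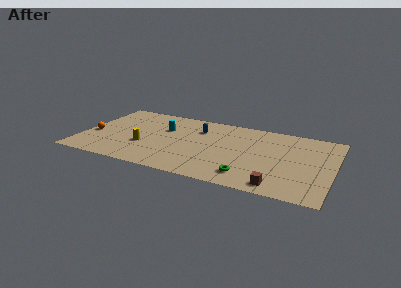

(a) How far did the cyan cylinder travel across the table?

0.6

The cyan cylinder was near (6.5, 6.3) before and (5.9, 6.4) after, so it travelled √(0.6² + 0.1²) ≈ 0.6 units.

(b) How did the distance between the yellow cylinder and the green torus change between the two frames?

-2.8

Before: roughly 10.9 units apart; after: 8.1. That's 2.8 units closer together.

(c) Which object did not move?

the green torus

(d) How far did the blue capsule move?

0.8

The blue capsule moved from about (7.8, 7.8) to (8.4, 7.2), a distance of √(0.6² + 0.6²) ≈ 0.8.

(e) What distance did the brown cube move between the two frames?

2.9

The brown cube was near (16.5, 3.6) before and (14.8, 1.2) after, so it travelled √(1.7² + 2.4²) ≈ 2.9 units.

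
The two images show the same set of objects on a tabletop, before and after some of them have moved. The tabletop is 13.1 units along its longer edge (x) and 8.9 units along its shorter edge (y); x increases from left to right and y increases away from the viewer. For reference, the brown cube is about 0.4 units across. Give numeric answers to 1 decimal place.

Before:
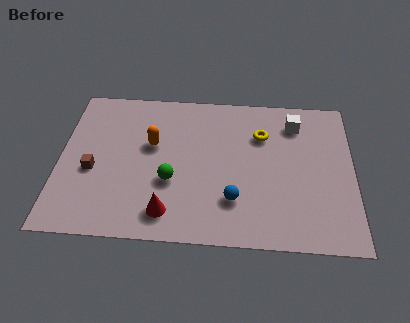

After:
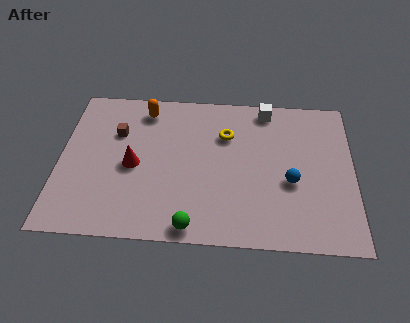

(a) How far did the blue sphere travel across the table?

2.8

The blue sphere was near (7.8, 2.4) before and (10.3, 3.6) after, so it travelled √(2.5² + 1.2²) ≈ 2.8 units.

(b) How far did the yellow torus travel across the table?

1.6

The yellow torus was near (9.0, 6.3) before and (7.4, 6.2) after, so it travelled √(1.6² + 0.1²) ≈ 1.6 units.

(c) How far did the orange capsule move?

2.1

The orange capsule moved from about (4.1, 5.4) to (3.7, 7.5), a distance of √(0.4² + 2.1²) ≈ 2.1.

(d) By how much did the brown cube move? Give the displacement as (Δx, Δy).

(1.0, 2.3)

The brown cube started near (1.5, 3.7) and ended near (2.5, 6.0).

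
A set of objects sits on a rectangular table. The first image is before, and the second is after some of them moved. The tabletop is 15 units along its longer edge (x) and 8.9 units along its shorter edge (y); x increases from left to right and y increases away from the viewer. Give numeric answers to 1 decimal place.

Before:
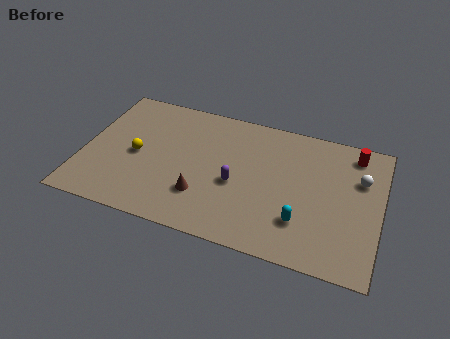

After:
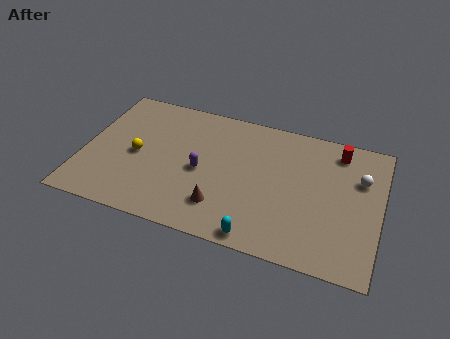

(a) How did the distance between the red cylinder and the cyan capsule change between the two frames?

+1.9

The distance was about 5.7 in the first image and 7.6 in the second, so they moved 1.9 units further apart.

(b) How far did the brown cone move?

1.1

From (6.2, 2.5) to (7.2, 2.1), the brown cone covered √(1.0² + 0.4²) ≈ 1.1 units.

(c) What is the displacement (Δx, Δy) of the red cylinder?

(-0.8, -0.1)

The red cylinder was at about (13.5, 7.6) and moved to about (12.7, 7.5).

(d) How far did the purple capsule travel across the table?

1.8

The purple capsule moved from about (7.8, 3.8) to (6.0, 4.1), a distance of √(1.8² + 0.3²) ≈ 1.8.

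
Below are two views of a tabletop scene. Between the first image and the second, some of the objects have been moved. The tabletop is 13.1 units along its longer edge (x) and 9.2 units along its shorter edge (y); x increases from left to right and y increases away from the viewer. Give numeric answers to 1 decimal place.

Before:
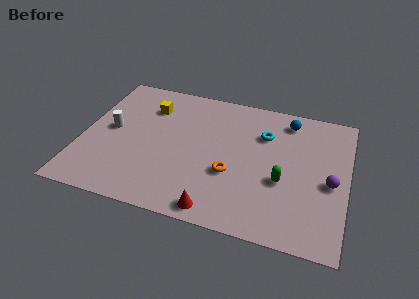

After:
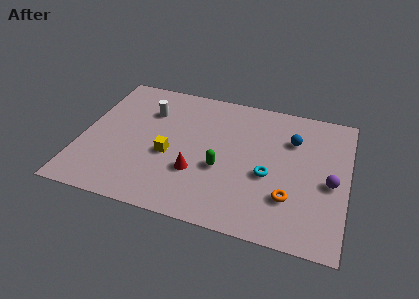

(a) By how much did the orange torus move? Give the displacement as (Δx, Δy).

(2.9, -0.8)

The orange torus started near (7.5, 3.4) and ended near (10.4, 2.6).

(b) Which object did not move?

the purple sphere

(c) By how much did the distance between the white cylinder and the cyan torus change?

-0.9

Before: roughly 7.7 units apart; after: 6.8. That's 0.9 units closer together.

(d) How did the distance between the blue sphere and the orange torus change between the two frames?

-1.2

The distance was about 5.1 in the first image and 3.9 in the second, so they moved 1.2 units closer together.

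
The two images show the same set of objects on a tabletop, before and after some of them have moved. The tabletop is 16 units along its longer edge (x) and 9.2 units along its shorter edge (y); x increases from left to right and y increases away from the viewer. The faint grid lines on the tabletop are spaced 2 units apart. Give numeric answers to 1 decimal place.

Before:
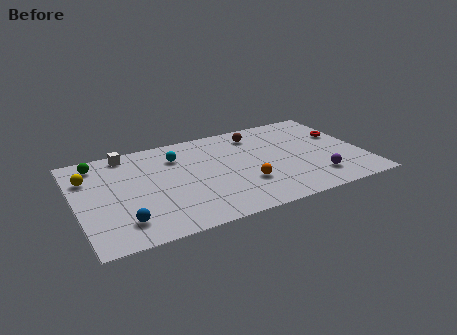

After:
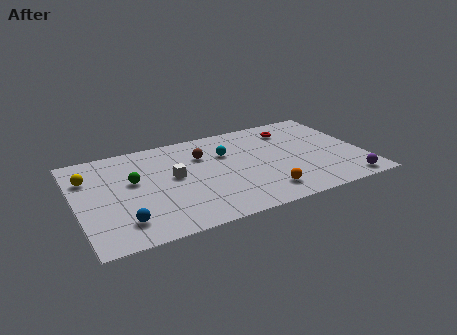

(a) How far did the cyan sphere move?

2.8

The cyan sphere moved from about (5.8, 6.9) to (8.5, 6.2), a distance of √(2.7² + 0.7²) ≈ 2.8.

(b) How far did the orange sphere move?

1.5

The orange sphere moved from about (9.2, 2.9) to (10.1, 1.7), a distance of √(0.9² + 1.2²) ≈ 1.5.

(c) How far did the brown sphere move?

3.4

The brown sphere was near (10.4, 7.5) before and (7.2, 6.5) after, so it travelled √(3.2² + 1.0²) ≈ 3.4 units.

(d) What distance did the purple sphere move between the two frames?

1.9

The purple sphere was near (13.1, 2.0) before and (14.7, 1.0) after, so it travelled √(1.6² + 1.0²) ≈ 1.9 units.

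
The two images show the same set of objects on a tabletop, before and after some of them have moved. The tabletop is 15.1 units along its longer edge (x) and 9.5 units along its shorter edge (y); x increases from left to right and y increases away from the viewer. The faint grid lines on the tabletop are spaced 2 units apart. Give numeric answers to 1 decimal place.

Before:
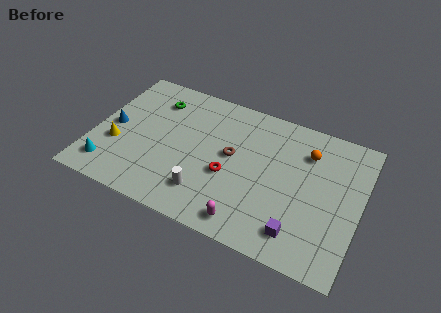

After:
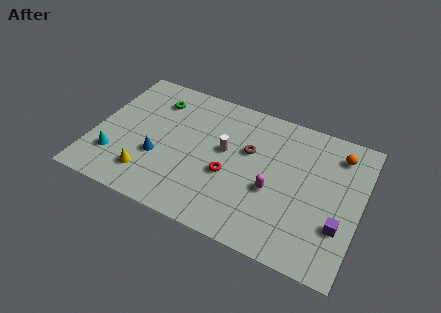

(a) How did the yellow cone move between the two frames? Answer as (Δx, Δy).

(2.0, -1.4)

The yellow cone started near (1.4, 3.4) and ended near (3.4, 2.0).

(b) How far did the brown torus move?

1.1

The brown torus was near (7.8, 5.2) before and (8.7, 5.9) after, so it travelled √(0.9² + 0.7²) ≈ 1.1 units.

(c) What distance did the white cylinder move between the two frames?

3.4

From (6.7, 2.1) to (7.4, 5.4), the white cylinder covered √(0.7² + 3.3²) ≈ 3.4 units.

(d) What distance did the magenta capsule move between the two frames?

2.8

The magenta capsule moved from about (9.2, 1.2) to (10.3, 3.8), a distance of √(1.1² + 2.6²) ≈ 2.8.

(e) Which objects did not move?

the red torus and the green torus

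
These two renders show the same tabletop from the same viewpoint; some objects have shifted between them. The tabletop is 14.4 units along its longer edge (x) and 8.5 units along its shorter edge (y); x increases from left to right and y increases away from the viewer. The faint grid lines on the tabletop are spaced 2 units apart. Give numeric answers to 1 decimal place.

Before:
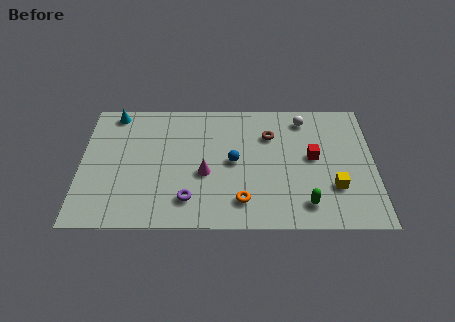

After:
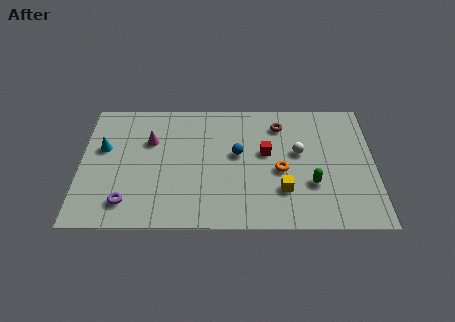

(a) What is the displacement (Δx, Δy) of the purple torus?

(-3.0, -0.2)

The purple torus was at about (5.3, 1.8) and moved to about (2.3, 1.6).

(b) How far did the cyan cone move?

2.5

The cyan cone was near (1.6, 7.6) before and (1.1, 5.2) after, so it travelled √(0.5² + 2.4²) ≈ 2.5 units.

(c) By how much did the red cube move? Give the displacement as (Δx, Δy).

(-2.3, 0.3)

The red cube was at about (11.4, 4.6) and moved to about (9.1, 4.9).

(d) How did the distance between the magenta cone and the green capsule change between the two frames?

+3.1

Before: roughly 5.3 units apart; after: 8.4. That's 3.1 units further apart.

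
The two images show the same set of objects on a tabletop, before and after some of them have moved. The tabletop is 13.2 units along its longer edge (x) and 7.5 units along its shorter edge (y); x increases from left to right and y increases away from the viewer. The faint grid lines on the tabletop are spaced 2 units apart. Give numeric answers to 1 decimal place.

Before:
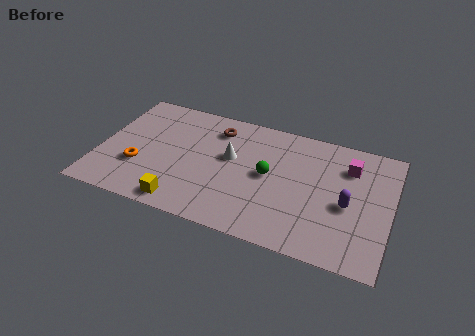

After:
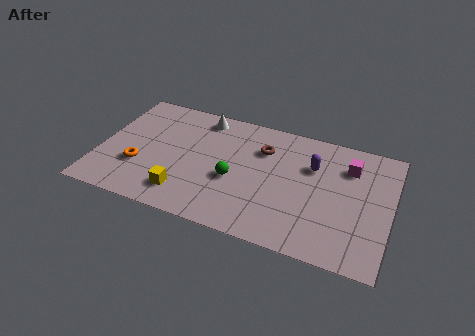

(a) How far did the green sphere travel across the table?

1.7

The green sphere was near (7.7, 3.9) before and (6.2, 3.1) after, so it travelled √(1.5² + 0.8²) ≈ 1.7 units.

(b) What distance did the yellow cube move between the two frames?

0.6

The yellow cube moved from about (4.1, 0.9) to (4.1, 1.5), a distance of √(0.0² + 0.6²) ≈ 0.6.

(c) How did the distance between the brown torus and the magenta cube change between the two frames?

-2.2

They were about 6.1 units apart before and 3.9 after — 2.2 units closer together.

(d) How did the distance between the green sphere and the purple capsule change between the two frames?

+0.3

The distance was about 3.6 in the first image and 3.9 in the second, so they moved 0.3 units further apart.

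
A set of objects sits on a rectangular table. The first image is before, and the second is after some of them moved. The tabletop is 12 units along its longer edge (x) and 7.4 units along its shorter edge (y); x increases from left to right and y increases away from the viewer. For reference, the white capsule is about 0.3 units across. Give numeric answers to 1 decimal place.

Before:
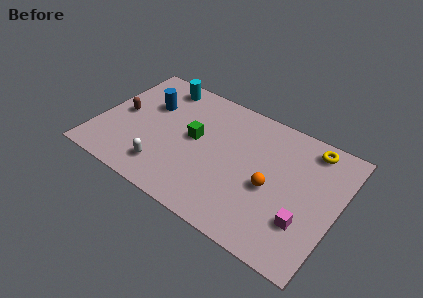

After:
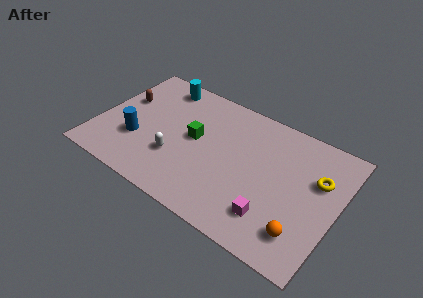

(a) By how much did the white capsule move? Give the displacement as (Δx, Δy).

(0.4, 0.9)

From the two frames, the white capsule sits at roughly (3.7, 1.5) before and (4.1, 2.4) after.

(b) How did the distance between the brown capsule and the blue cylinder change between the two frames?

+0.7

The distance was about 1.7 in the first image and 2.4 in the second, so they moved 0.7 units further apart.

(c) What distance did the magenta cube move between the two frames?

1.6

The magenta cube was near (10.6, 2.2) before and (9.1, 1.7) after, so it travelled √(1.5² + 0.5²) ≈ 1.6 units.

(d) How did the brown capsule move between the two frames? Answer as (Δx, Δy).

(-0.1, 0.9)

From the two frames, the brown capsule sits at roughly (1.1, 3.7) before and (1.0, 4.6) after.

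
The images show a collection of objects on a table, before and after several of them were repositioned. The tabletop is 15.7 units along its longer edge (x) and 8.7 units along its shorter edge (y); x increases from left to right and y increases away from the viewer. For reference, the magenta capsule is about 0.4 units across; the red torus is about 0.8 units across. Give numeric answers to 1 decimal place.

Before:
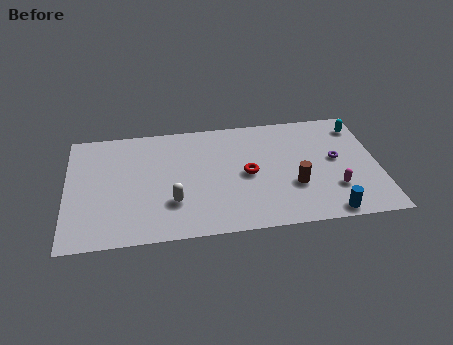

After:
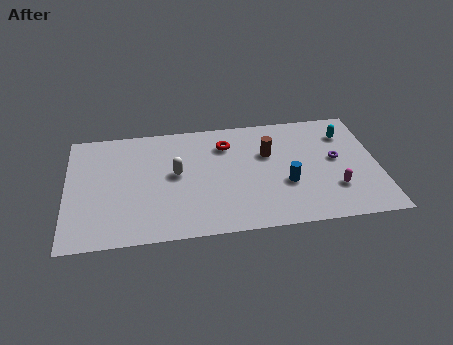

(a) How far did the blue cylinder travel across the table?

3.1

From (13.0, 0.8) to (11.0, 3.2), the blue cylinder covered √(2.0² + 2.4²) ≈ 3.1 units.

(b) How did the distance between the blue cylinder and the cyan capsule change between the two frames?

-1.9

The distance was about 6.6 in the first image and 4.7 in the second, so they moved 1.9 units closer together.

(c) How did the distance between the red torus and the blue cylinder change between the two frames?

-0.7

Before: roughly 5.2 units apart; after: 4.5. That's 0.7 units closer together.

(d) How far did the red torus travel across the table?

2.6

From (9.1, 4.2) to (8.1, 6.6), the red torus covered √(1.0² + 2.4²) ≈ 2.6 units.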